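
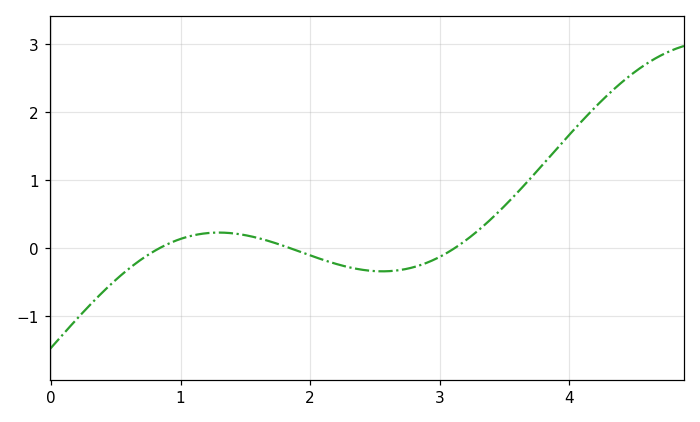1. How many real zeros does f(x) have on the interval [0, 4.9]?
3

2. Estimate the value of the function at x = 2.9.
-0.213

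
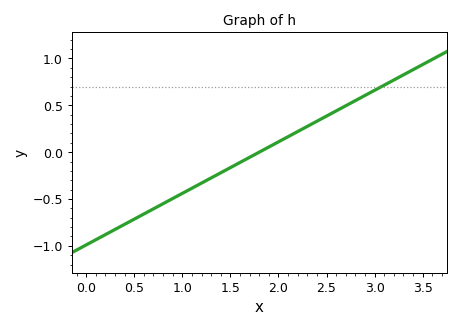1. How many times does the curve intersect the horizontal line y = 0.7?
1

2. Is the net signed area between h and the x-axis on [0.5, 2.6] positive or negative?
negative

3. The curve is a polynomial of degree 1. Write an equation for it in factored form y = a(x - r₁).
y = 0.55(x - 1.8)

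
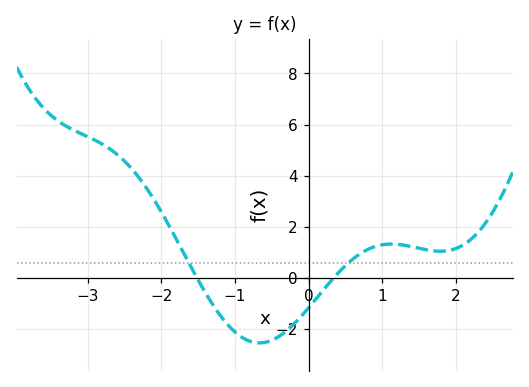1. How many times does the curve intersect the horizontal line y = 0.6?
2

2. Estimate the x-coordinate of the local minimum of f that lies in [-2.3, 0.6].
-0.668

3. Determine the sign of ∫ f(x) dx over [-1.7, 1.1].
negative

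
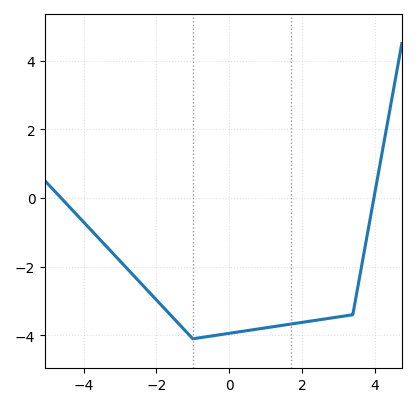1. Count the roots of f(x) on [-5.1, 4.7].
2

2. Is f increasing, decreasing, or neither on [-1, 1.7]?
increasing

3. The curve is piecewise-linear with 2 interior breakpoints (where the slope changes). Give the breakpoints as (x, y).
(-1, -4.1); (3.4, -3.4)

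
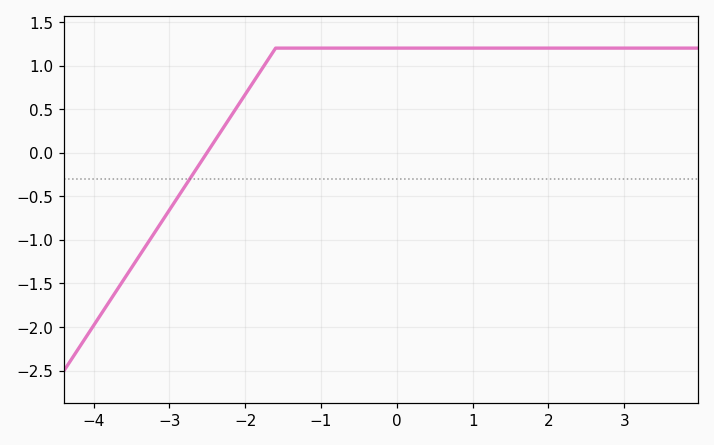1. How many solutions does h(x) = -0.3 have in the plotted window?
1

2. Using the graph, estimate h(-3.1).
-0.8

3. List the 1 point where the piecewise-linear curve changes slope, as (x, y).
(-1.6, 1.2)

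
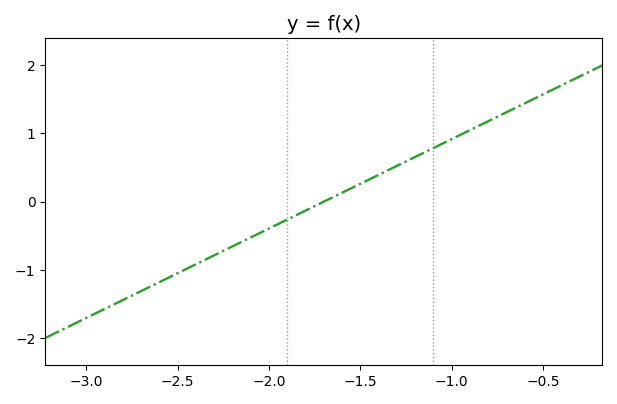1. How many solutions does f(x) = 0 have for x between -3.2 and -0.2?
1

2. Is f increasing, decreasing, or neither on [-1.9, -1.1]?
increasing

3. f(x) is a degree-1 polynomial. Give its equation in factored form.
y = 1.31(x + 1.7)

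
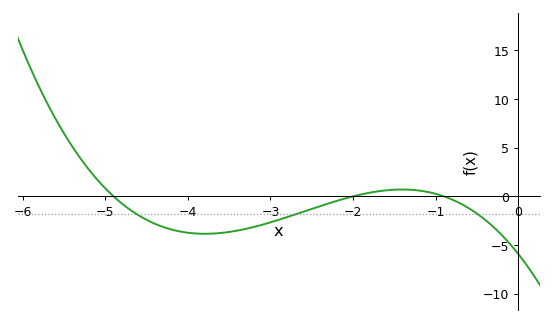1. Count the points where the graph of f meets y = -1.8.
3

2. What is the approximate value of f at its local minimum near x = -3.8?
-3.85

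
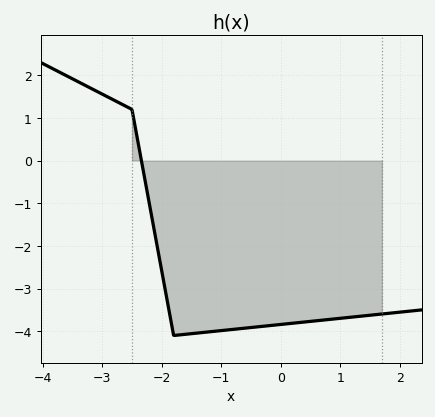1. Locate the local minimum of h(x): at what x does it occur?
-1.8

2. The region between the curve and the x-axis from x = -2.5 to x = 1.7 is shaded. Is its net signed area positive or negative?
negative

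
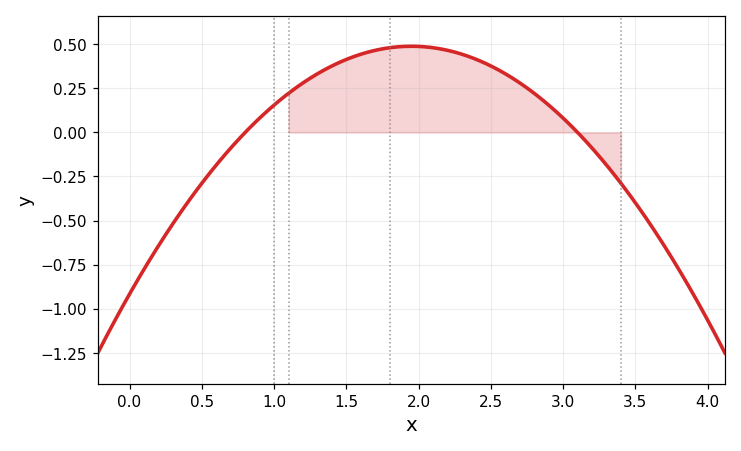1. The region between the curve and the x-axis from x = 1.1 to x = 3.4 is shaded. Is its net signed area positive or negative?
positive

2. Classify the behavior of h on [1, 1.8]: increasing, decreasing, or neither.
increasing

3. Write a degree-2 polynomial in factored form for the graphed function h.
y = -0.37(x - 0.8)(x - 3.1)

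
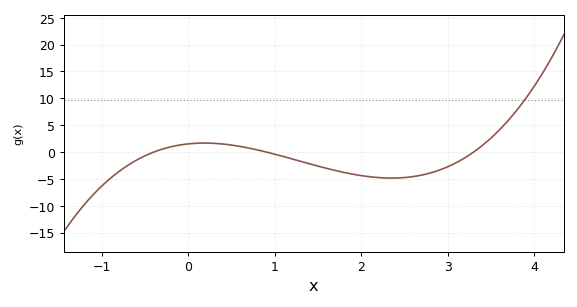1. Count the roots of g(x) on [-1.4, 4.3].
3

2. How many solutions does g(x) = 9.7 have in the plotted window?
1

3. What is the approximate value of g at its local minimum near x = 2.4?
-5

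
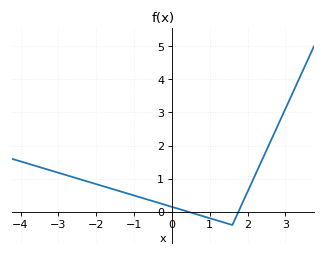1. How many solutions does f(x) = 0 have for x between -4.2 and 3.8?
2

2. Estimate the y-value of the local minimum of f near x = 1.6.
-0.4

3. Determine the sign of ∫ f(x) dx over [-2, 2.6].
positive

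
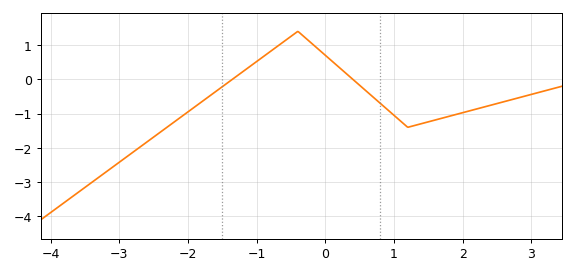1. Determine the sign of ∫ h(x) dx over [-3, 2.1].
negative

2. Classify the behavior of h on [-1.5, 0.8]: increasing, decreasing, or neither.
neither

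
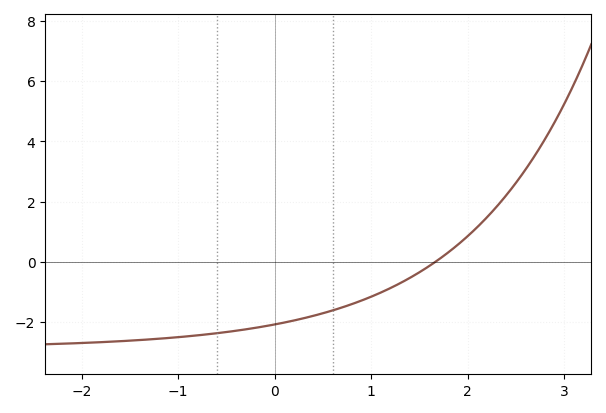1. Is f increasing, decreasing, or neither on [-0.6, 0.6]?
increasing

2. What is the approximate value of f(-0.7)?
-2.41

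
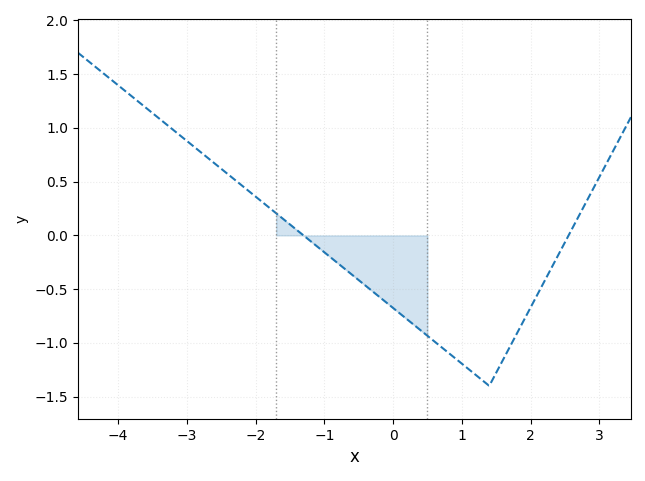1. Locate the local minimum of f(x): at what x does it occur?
1.4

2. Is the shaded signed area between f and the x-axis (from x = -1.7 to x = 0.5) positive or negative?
negative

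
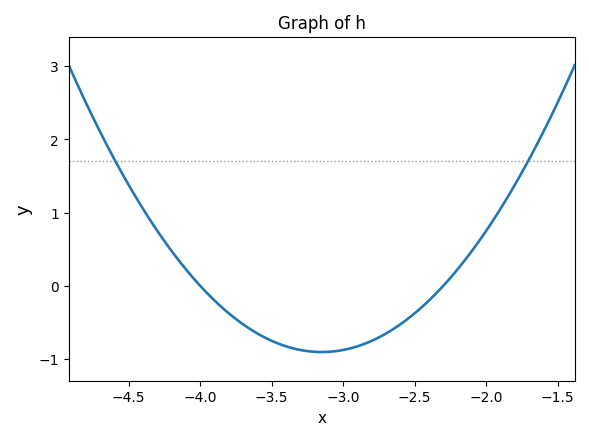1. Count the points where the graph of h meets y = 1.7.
2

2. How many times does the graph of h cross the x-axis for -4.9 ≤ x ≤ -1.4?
2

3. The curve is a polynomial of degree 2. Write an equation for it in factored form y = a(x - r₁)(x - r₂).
y = 1.25(x + 4)(x + 2.3)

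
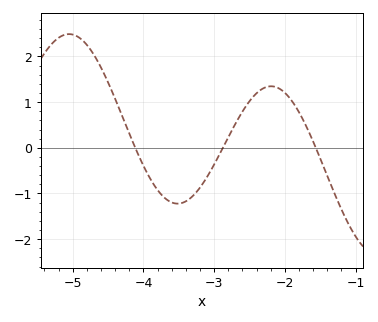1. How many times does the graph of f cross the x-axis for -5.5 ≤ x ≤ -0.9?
3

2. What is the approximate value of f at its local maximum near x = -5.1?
2.5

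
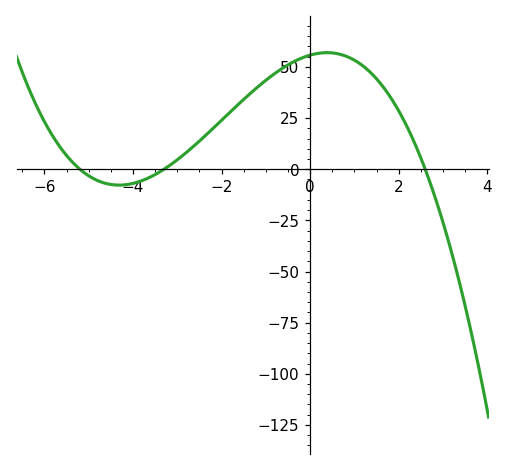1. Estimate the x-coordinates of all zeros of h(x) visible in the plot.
-5.2, -3.2, 2.6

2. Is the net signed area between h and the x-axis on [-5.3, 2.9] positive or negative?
positive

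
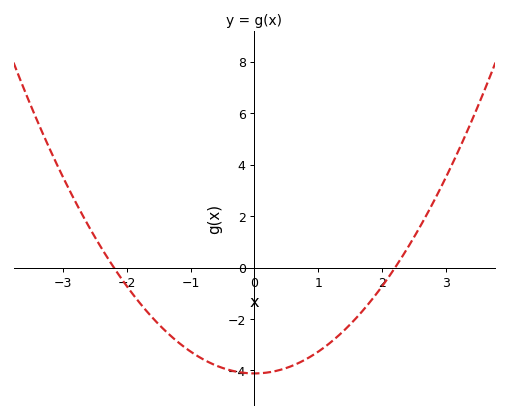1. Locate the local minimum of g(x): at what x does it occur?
0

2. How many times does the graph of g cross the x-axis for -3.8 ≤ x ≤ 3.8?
2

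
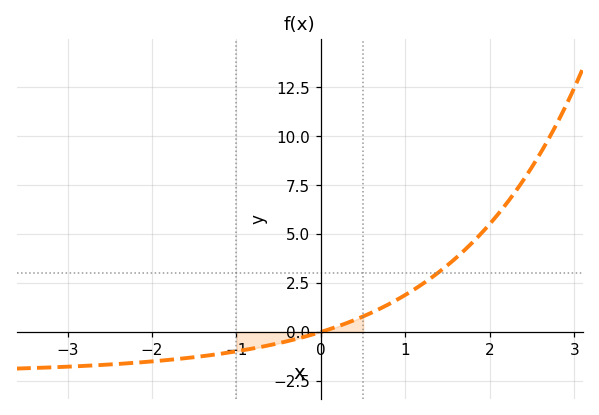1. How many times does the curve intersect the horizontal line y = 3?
1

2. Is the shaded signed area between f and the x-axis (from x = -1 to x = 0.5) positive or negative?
negative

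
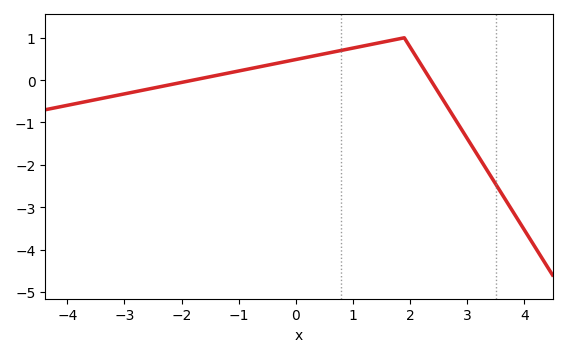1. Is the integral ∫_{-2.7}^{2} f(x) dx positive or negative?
positive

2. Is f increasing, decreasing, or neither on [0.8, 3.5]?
neither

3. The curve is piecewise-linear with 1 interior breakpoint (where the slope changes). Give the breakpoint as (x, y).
(1.9, 1)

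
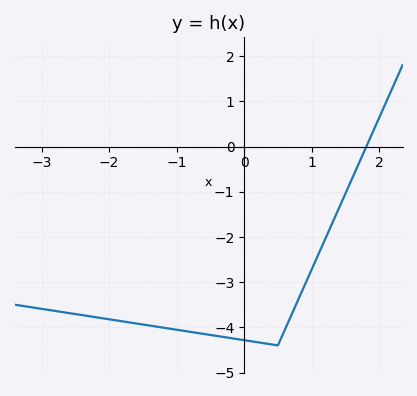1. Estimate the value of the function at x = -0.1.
-4.26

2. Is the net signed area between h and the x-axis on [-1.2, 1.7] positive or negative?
negative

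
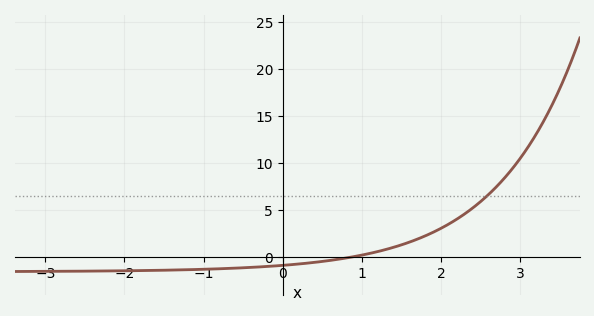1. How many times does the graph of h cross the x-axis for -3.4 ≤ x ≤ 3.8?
1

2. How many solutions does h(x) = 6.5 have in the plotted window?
1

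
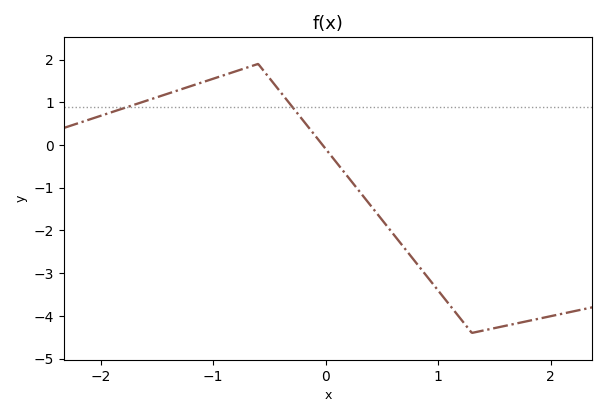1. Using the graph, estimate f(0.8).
-2.7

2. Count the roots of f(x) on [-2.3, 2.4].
1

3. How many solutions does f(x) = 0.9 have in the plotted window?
2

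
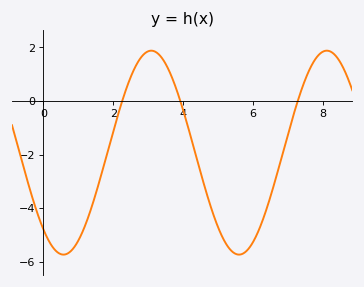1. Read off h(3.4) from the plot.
1.6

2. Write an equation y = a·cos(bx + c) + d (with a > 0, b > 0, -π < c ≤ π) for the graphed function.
y = 3.81cos(1.25x + 2.42) - 1.93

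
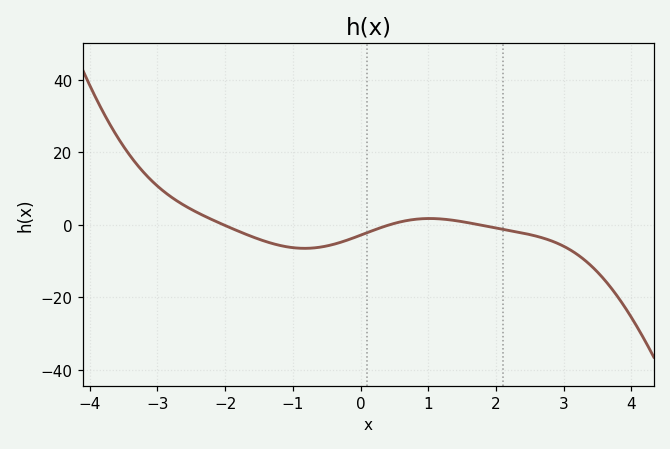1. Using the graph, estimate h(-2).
-0.151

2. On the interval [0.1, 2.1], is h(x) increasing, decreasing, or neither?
neither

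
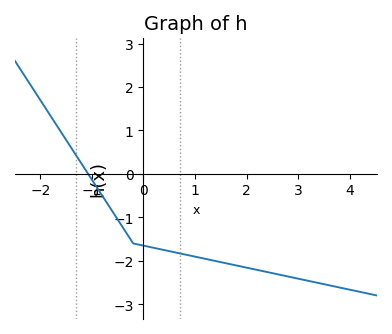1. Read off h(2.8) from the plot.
-2.36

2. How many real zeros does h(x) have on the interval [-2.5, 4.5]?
1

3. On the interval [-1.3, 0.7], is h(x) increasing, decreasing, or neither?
decreasing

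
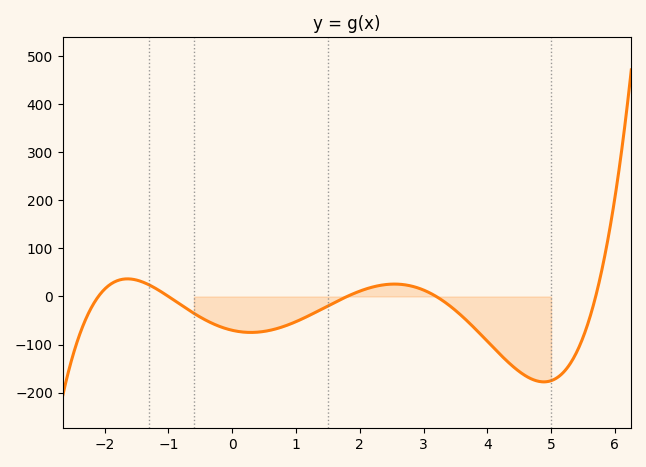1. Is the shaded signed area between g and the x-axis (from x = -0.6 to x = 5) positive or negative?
negative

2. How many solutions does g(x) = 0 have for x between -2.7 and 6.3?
5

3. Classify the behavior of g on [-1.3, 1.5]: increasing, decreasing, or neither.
neither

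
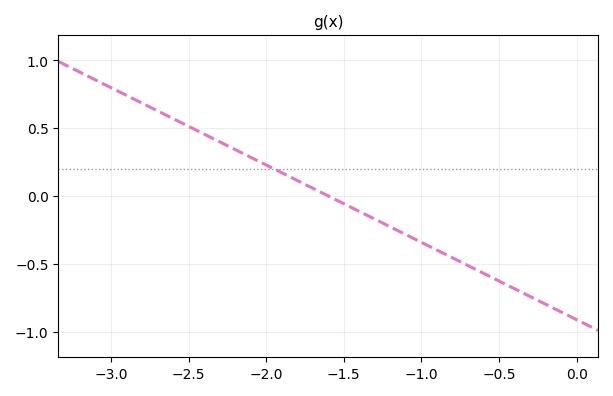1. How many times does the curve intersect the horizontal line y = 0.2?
1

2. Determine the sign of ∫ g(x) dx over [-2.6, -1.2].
positive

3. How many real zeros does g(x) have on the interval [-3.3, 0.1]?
1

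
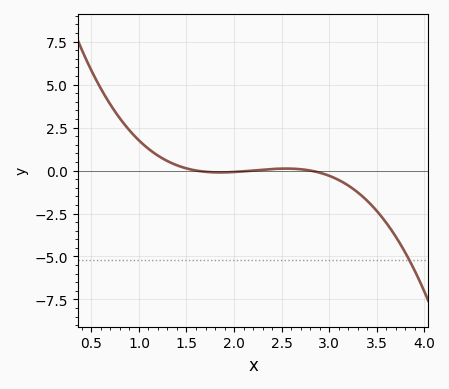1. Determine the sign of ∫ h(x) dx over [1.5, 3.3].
negative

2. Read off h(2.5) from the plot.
0.109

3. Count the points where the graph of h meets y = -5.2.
1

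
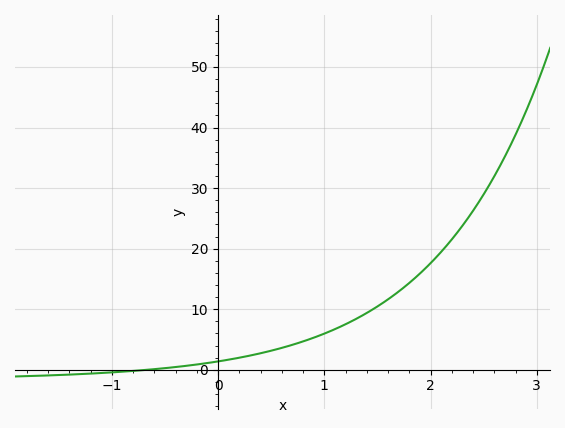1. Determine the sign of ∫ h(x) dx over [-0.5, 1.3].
positive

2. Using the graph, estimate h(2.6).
31.9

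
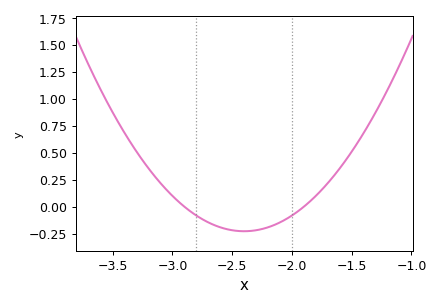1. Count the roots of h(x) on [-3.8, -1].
2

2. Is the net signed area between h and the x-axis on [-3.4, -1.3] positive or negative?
positive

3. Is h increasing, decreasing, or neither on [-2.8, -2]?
neither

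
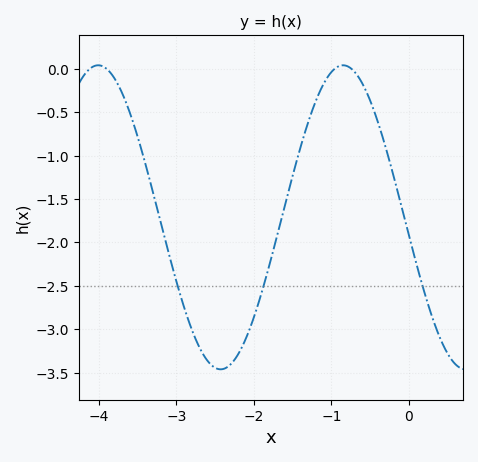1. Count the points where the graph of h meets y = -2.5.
3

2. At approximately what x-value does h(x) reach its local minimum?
-2.4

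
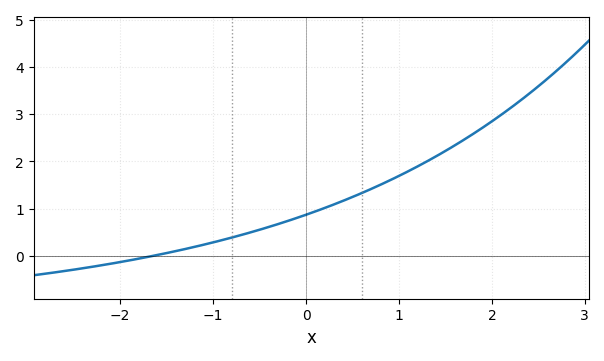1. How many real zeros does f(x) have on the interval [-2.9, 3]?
1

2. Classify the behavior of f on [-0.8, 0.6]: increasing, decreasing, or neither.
increasing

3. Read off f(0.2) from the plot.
1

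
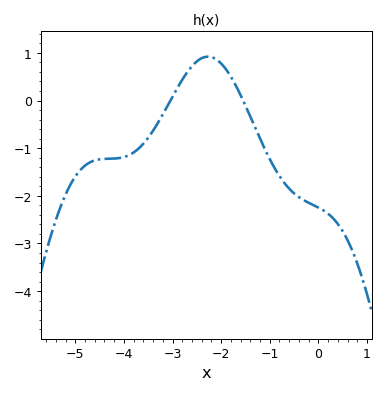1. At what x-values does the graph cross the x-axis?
-3.04, -1.55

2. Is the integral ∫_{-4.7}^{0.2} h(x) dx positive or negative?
negative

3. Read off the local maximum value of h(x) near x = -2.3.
0.92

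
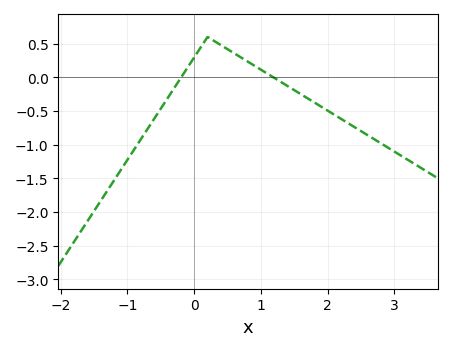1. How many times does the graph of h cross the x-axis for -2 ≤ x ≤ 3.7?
2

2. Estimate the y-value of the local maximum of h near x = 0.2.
0.6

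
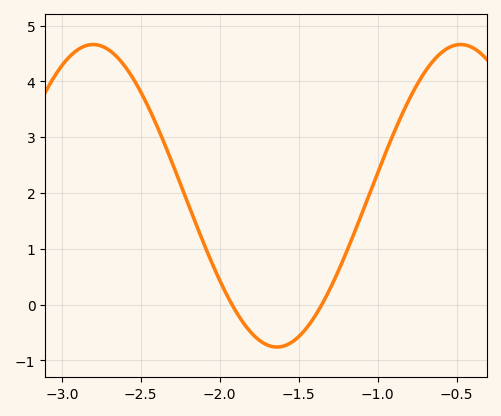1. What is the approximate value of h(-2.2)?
1.8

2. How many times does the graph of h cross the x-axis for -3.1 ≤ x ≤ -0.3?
2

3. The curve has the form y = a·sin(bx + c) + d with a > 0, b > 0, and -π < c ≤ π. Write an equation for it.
y = 2.71sin(2.7x + 2.9) + 1.95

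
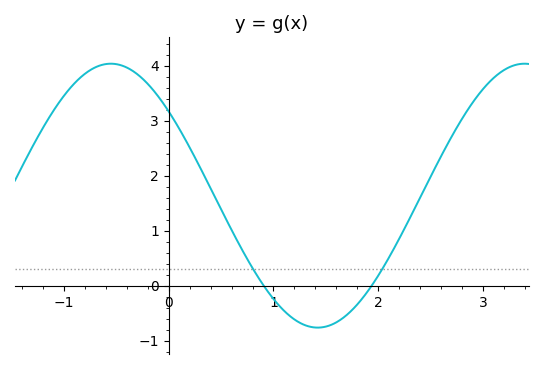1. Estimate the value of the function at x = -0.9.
3.7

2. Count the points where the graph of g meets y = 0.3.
2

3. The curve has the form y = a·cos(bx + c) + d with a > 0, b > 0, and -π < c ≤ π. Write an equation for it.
y = 2.4cos(1.6x + 0.88) + 1.64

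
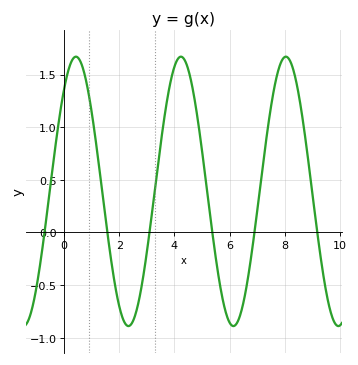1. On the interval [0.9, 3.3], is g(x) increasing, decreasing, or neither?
neither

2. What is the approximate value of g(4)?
1.6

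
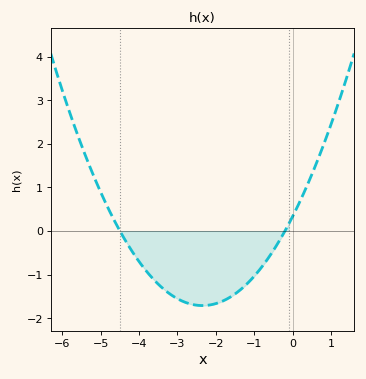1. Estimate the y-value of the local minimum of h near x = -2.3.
-1.71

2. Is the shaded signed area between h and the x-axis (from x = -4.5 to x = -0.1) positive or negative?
negative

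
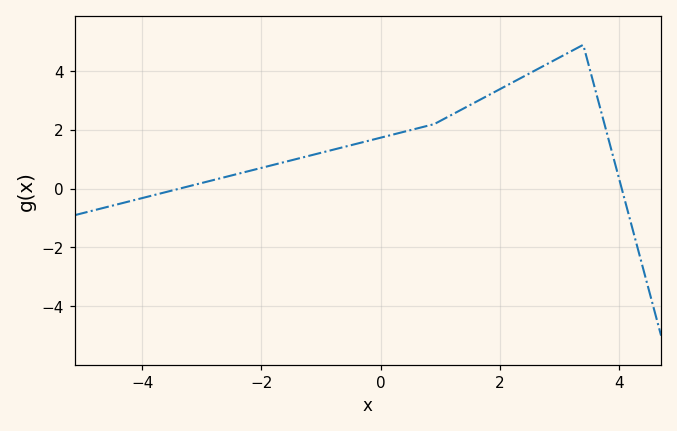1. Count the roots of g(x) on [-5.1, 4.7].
2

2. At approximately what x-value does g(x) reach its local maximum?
3.4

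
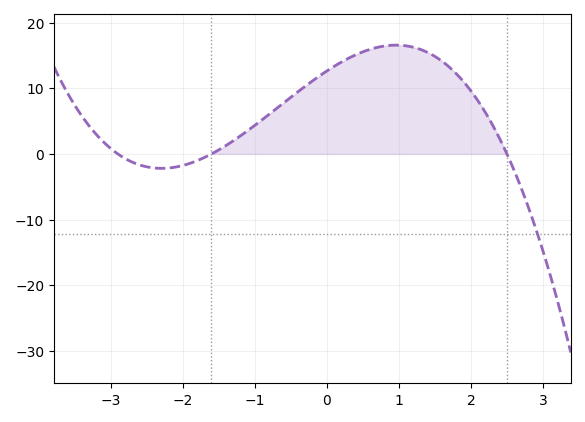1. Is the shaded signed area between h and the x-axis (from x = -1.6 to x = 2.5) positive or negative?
positive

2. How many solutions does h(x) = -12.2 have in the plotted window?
1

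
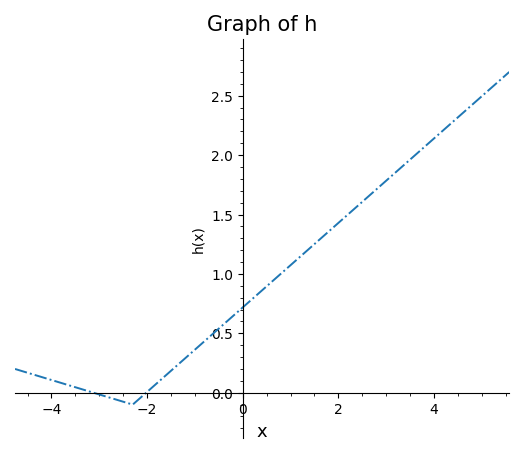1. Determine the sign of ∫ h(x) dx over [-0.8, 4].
positive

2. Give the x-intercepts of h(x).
-3.12, -2.02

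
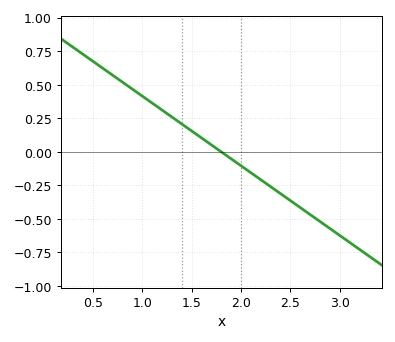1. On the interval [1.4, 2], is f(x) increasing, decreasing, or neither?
decreasing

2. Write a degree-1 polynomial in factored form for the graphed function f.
y = -0.52(x - 1.8)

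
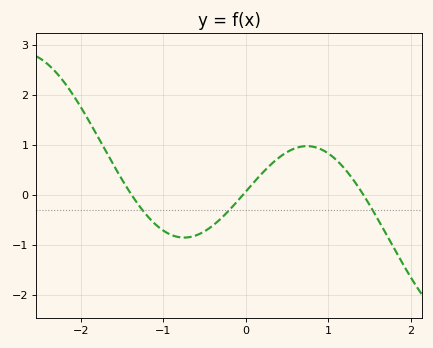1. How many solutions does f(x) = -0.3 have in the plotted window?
3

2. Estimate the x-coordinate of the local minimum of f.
-0.7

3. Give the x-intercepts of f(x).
-1.4, 0, 1.4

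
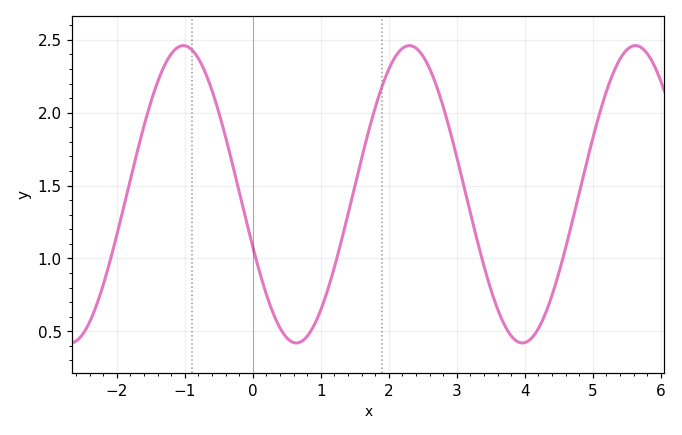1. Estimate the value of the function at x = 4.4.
0.746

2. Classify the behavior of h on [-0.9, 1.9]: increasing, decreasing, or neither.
neither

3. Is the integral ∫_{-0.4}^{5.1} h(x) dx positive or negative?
positive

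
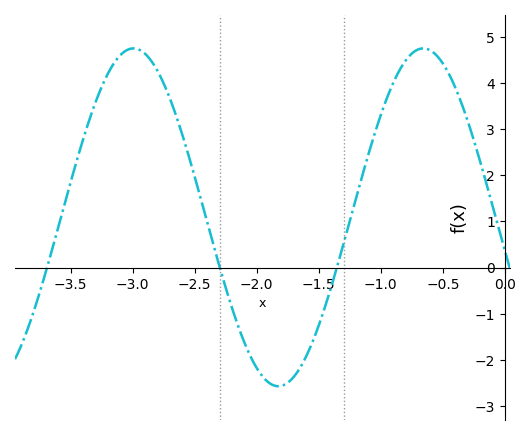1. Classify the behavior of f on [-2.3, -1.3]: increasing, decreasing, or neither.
neither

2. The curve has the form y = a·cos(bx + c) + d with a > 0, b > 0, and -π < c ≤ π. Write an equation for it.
y = 3.66cos(2.69x + 1.77) + 1.09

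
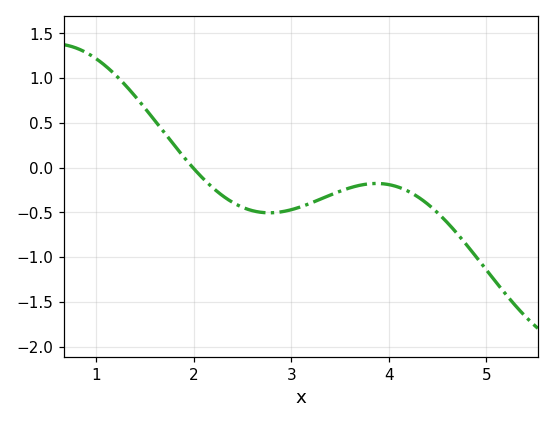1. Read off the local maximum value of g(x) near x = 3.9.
-0.177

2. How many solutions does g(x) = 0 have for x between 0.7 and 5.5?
1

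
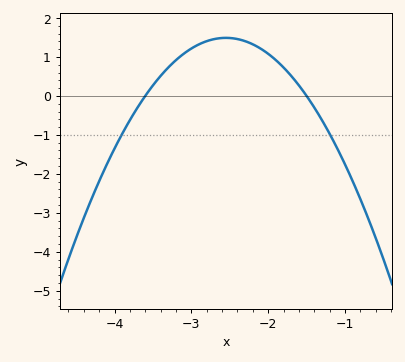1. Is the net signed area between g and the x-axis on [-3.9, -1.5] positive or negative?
positive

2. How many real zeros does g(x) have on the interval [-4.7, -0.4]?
2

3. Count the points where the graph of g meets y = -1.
2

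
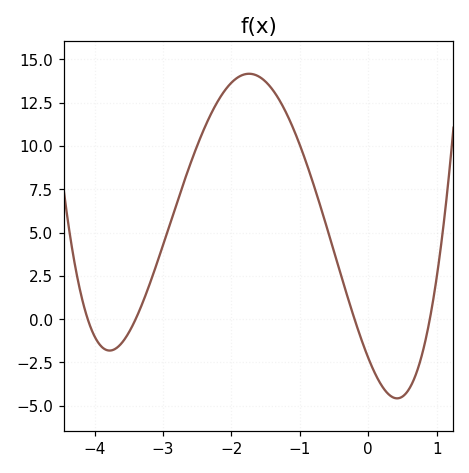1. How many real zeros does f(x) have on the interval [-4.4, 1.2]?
4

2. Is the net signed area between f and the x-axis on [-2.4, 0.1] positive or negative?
positive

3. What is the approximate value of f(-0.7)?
6.54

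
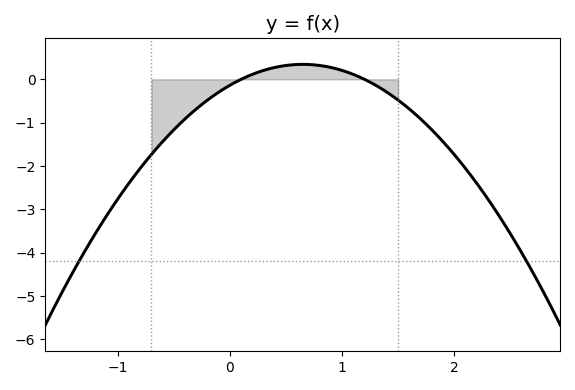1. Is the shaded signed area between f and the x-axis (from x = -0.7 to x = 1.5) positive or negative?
negative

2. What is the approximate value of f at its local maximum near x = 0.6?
0.345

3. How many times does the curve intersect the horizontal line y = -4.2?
2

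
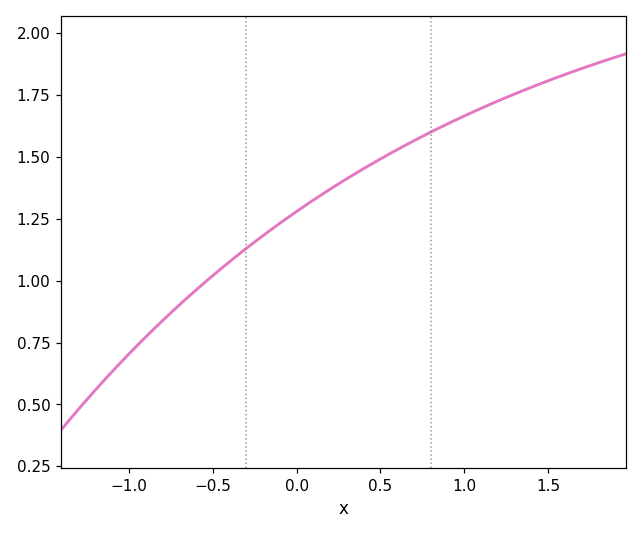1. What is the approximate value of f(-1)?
0.705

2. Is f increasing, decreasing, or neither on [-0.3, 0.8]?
increasing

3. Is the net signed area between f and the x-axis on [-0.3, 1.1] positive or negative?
positive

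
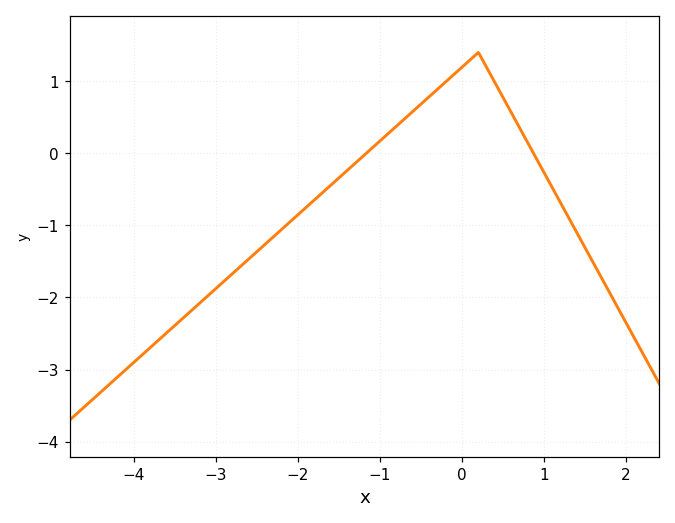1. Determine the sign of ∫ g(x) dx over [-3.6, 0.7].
negative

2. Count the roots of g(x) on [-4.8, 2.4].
2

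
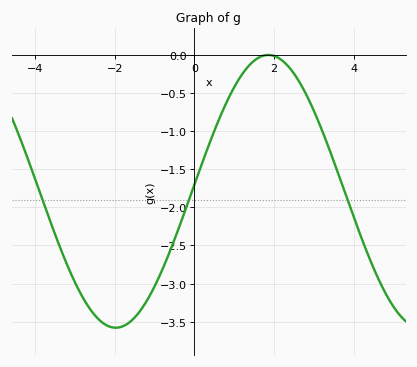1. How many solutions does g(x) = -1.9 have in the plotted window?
3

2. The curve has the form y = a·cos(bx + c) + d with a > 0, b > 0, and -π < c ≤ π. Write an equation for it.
y = 1.79cos(0.82x - 1.52) - 1.79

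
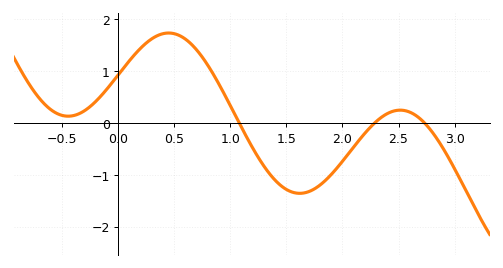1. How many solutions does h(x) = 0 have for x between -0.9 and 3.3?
3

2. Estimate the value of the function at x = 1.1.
-0.087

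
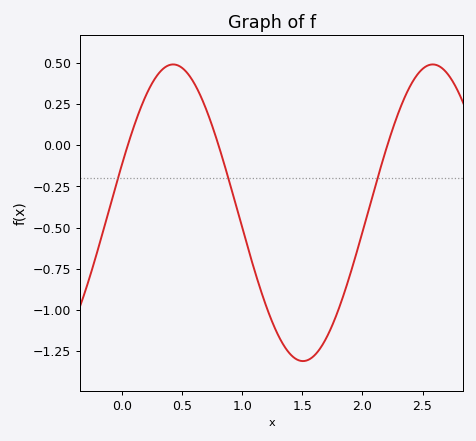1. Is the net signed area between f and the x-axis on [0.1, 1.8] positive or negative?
negative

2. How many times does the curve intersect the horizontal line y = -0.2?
3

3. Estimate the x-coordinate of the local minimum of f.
1.5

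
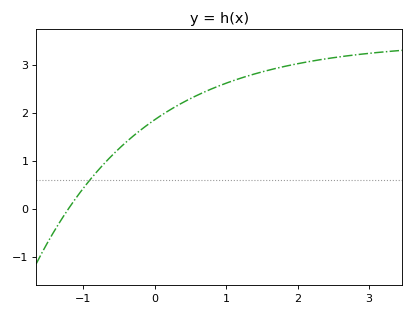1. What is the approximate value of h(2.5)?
3.1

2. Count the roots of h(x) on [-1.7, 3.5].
1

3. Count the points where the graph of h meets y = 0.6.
1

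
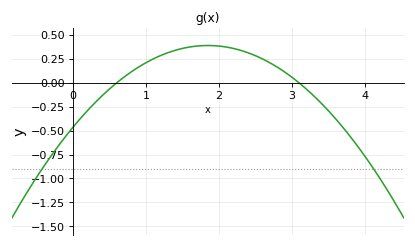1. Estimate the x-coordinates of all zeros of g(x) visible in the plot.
0.6, 3.1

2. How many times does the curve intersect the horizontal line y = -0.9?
2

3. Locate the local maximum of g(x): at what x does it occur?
1.8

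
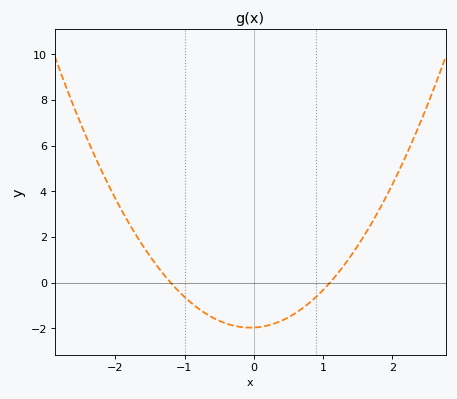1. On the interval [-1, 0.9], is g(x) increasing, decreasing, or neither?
neither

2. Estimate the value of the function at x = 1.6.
2.09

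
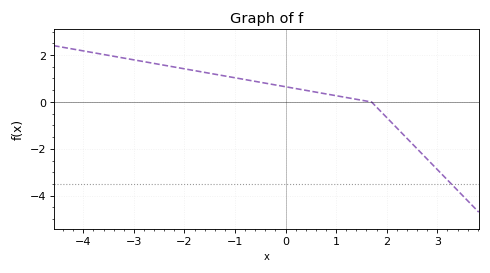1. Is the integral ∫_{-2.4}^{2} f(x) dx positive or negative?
positive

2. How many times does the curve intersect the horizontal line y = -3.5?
1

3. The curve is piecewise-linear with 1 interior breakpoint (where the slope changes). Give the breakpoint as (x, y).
(1.7, 0)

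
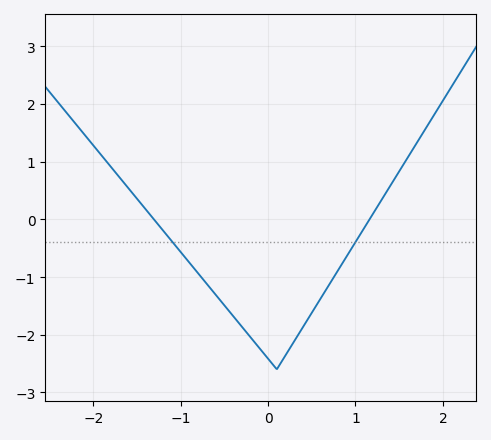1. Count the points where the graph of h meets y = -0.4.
2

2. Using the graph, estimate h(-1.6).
0.5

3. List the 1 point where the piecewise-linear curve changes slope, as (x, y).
(0.1, -2.6)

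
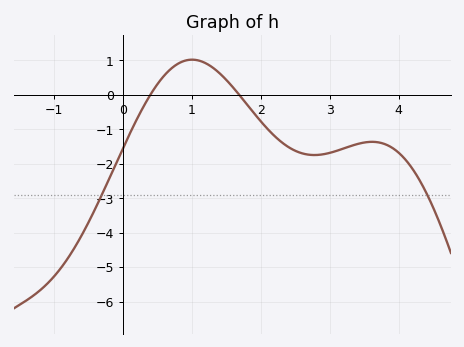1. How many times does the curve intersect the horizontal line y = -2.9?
2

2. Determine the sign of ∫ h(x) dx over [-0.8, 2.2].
negative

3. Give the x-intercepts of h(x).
0.4, 1.69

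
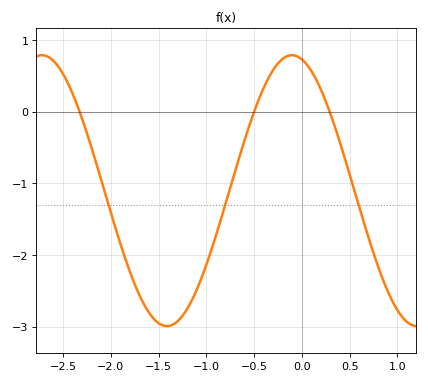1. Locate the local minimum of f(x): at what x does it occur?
-1.41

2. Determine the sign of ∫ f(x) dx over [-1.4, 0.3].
negative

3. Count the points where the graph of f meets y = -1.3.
3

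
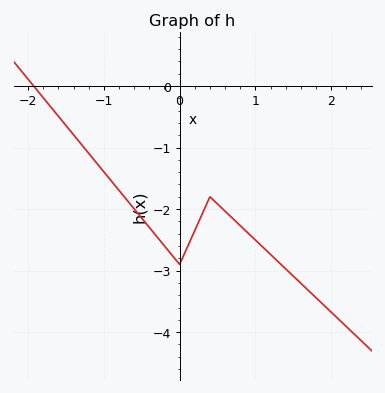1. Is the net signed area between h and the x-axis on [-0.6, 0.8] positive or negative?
negative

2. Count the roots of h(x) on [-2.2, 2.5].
1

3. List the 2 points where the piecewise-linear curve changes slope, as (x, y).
(0, -2.9); (0.4, -1.8)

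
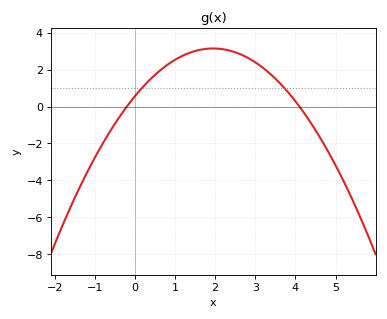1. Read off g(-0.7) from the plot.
-1.6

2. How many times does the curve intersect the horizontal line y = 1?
2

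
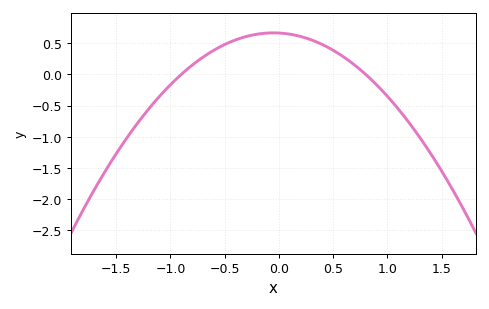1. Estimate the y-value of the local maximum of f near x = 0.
0.65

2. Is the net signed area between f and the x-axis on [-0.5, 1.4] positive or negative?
positive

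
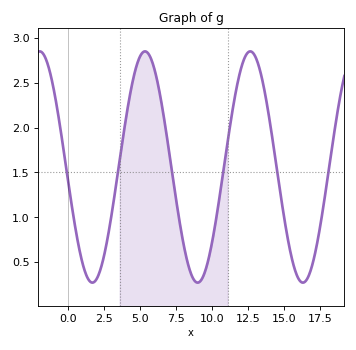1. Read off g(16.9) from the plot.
0.45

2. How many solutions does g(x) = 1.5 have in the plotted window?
6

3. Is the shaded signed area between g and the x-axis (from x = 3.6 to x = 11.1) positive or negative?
positive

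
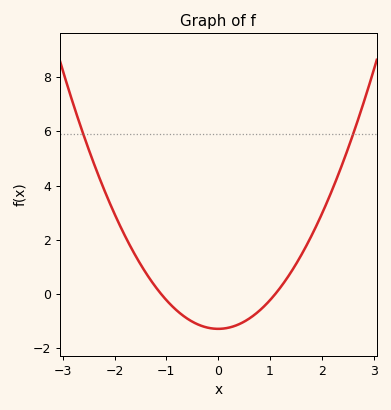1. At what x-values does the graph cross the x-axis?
-1.1, 1.1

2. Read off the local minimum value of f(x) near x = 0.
-1.2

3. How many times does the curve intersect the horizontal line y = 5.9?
2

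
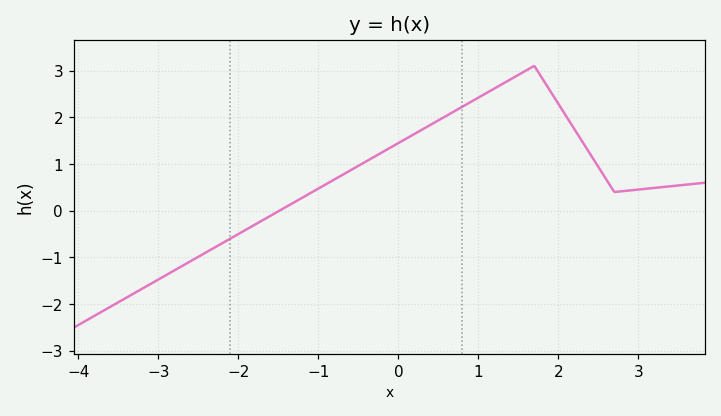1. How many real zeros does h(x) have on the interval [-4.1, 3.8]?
1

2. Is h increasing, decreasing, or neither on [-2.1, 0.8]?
increasing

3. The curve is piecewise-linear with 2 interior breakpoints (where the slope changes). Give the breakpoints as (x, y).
(1.7, 3.1); (2.7, 0.4)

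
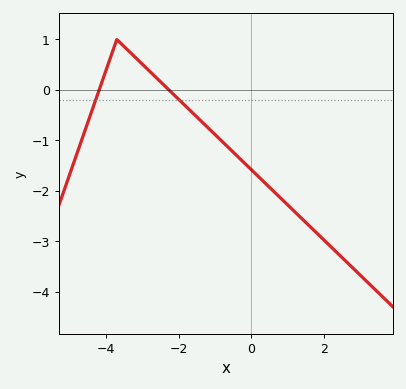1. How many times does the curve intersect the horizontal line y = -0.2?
2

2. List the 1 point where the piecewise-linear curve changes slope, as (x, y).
(-3.7, 1)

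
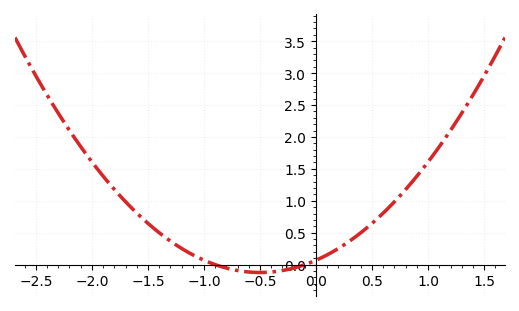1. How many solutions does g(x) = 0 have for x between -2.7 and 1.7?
2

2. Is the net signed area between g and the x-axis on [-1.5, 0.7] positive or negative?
positive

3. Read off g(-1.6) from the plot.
0.8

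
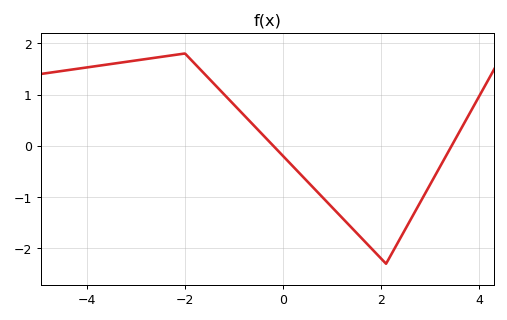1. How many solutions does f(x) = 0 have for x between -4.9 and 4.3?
2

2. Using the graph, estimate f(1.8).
-2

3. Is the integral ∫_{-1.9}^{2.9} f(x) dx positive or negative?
negative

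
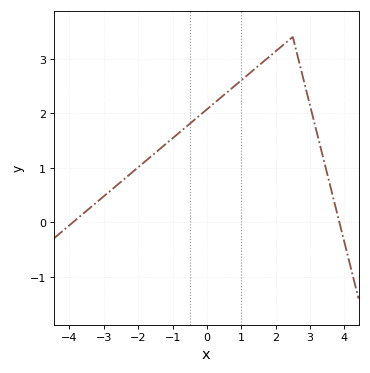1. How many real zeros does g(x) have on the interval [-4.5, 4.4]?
2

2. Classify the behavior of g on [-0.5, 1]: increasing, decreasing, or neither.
increasing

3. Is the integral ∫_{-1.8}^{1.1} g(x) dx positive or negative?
positive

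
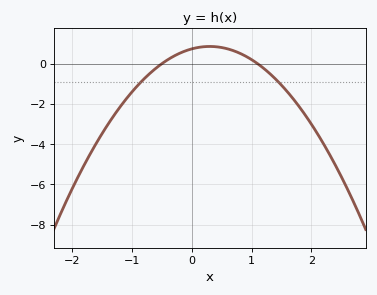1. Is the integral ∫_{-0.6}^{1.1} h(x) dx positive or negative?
positive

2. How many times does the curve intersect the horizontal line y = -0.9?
2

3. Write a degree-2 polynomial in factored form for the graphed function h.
y = -1.33(x + 0.5)(x - 1.1)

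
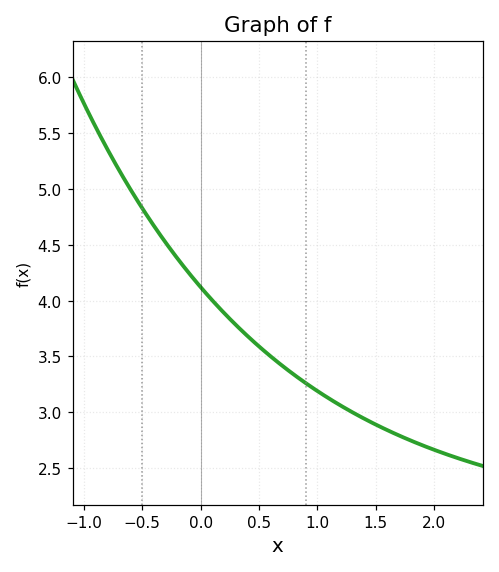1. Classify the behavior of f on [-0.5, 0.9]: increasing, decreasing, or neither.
decreasing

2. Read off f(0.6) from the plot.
3.5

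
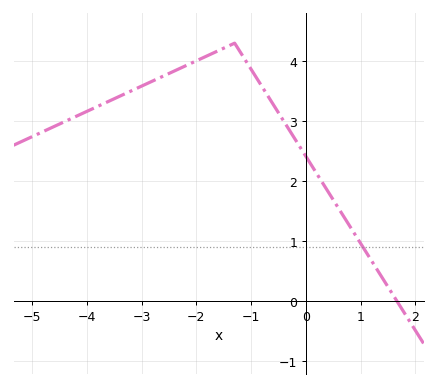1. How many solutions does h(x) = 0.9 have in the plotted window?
1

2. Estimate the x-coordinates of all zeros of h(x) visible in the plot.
1.7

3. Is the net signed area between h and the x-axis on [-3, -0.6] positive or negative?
positive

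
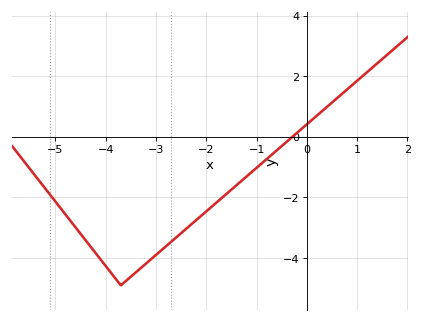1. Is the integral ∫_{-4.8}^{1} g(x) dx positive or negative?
negative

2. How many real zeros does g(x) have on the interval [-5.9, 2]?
1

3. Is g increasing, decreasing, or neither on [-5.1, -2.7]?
neither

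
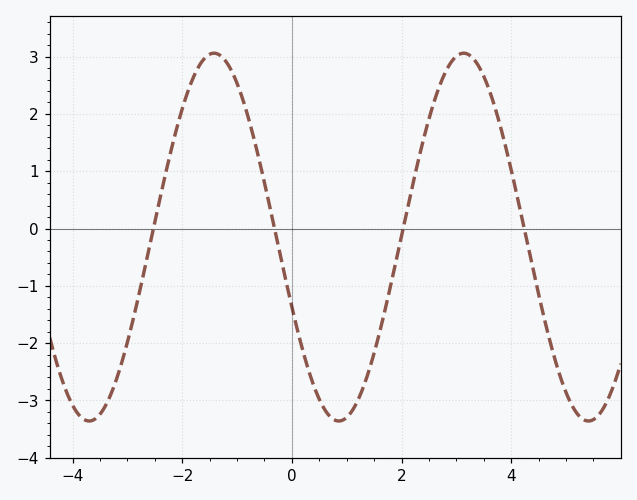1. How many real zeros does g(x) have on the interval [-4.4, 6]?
4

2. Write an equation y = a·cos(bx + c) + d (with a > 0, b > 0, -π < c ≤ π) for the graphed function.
y = 3.21cos(1.38x + 1.96) - 0.15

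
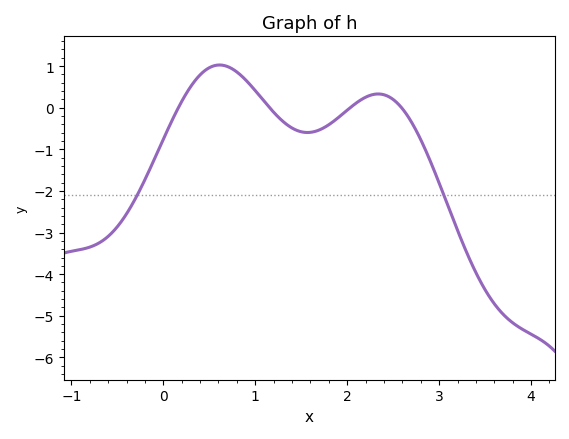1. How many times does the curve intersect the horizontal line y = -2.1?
2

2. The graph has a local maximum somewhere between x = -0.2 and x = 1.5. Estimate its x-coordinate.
0.6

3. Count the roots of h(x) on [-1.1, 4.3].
4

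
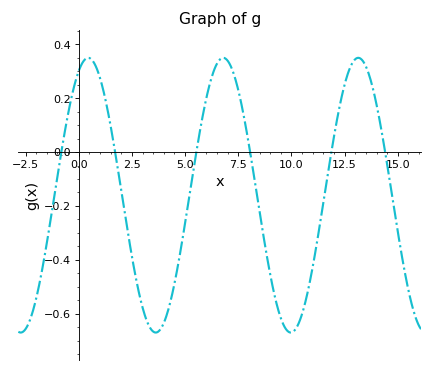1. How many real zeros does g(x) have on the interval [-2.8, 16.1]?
6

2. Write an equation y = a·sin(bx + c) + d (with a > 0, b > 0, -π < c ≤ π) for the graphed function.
y = 0.51sin(0.99x + 1.13) - 0.16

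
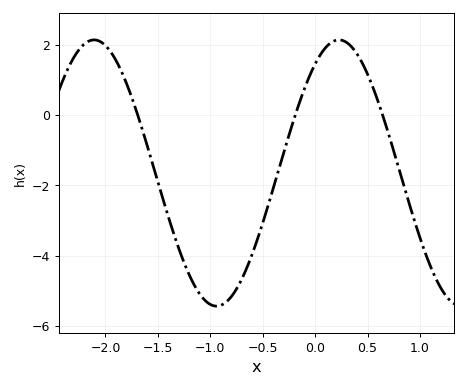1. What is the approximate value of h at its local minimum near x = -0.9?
-5.4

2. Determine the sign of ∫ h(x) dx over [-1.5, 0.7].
negative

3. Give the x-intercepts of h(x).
-1.7, -0.2, 0.6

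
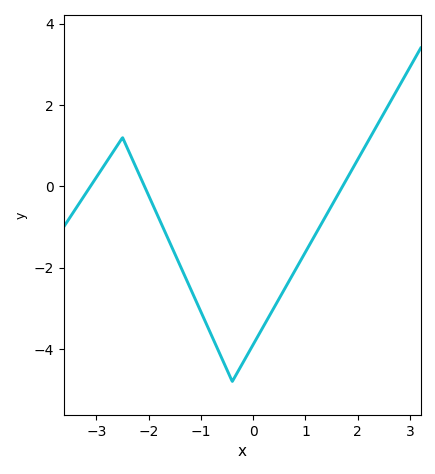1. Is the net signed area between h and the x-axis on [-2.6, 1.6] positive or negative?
negative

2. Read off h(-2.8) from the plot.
0.6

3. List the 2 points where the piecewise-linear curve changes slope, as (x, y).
(-2.5, 1.2); (-0.4, -4.8)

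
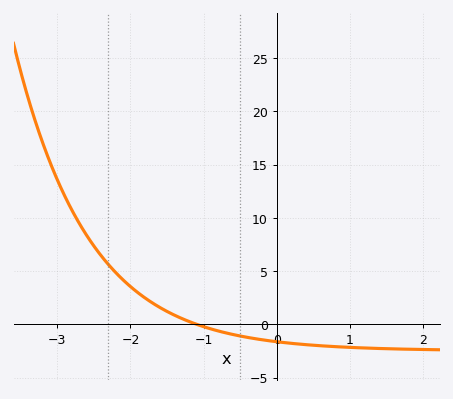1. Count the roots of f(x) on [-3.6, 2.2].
1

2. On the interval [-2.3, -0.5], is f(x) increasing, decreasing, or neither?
decreasing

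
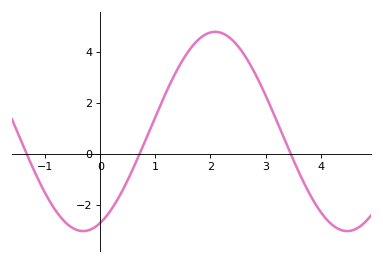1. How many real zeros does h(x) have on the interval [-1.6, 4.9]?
3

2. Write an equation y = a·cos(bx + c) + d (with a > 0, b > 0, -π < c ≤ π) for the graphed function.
y = 3.89cos(1.31x - 2.73) + 0.88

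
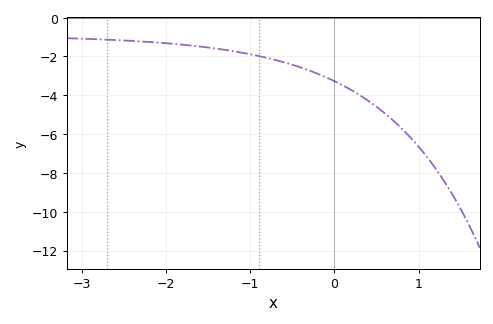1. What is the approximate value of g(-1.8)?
-1.4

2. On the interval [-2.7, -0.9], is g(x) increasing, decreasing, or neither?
decreasing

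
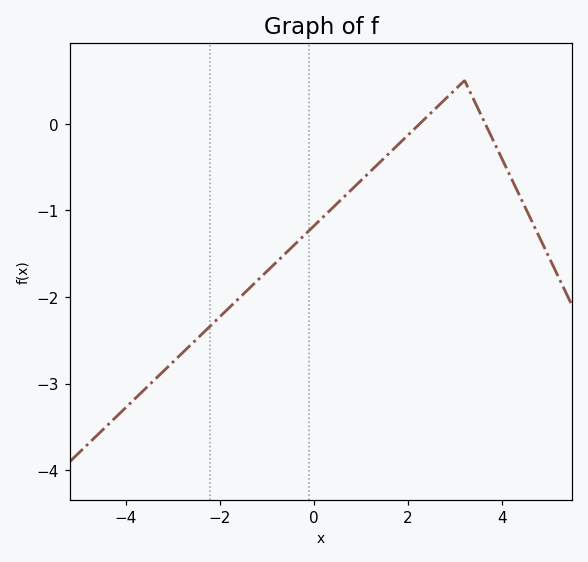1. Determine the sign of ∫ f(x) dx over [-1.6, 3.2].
negative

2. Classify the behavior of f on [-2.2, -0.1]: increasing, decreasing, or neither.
increasing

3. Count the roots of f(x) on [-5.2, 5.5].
2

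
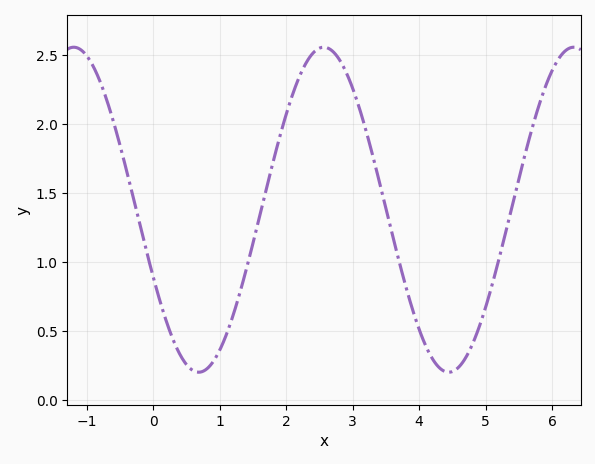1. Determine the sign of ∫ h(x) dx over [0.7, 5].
positive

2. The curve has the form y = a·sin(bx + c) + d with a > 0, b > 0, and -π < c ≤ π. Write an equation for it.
y = 1.18sin(1.67x - 2.71) + 1.38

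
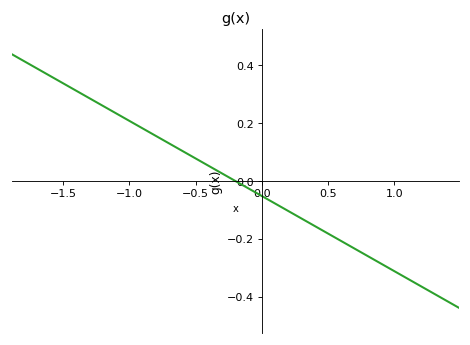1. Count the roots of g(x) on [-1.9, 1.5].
1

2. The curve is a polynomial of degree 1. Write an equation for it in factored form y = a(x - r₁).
y = -0.26(x + 0.2)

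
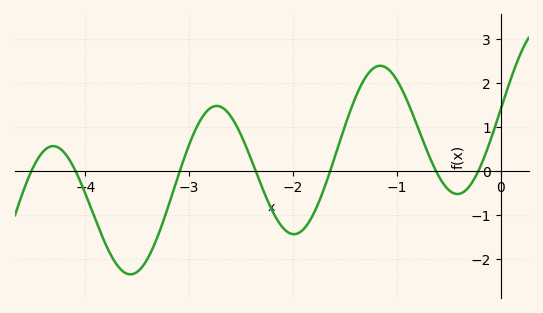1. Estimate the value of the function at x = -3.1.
-0.1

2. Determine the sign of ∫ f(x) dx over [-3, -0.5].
positive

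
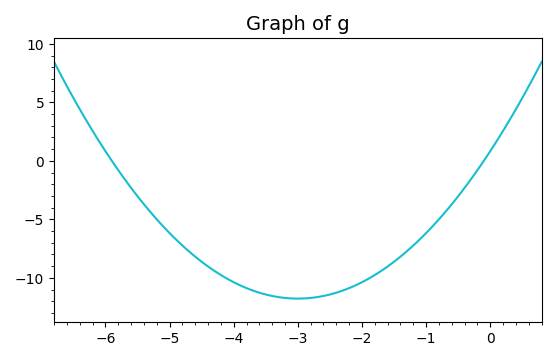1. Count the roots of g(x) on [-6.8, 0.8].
2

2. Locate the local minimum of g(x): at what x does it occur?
-3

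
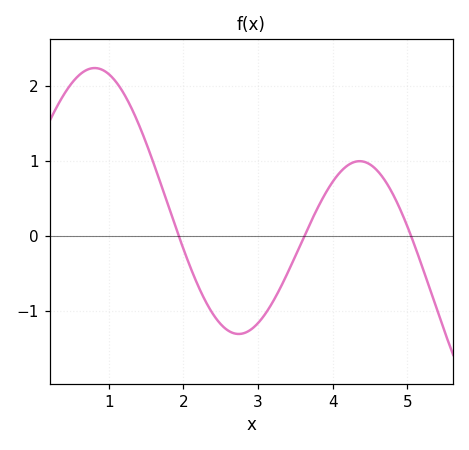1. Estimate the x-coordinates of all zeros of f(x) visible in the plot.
1.94, 3.62, 5.05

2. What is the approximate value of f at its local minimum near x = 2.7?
-1.31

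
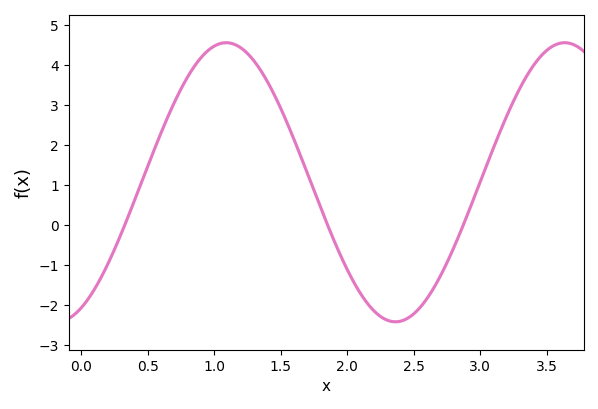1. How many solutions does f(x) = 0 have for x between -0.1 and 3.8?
3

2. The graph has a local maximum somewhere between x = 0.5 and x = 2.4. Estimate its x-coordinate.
1.1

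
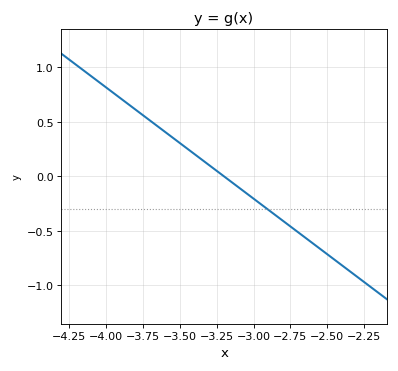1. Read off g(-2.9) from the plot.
-0.306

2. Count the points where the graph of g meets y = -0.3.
1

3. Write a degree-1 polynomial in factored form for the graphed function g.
y = -1.02(x + 3.2)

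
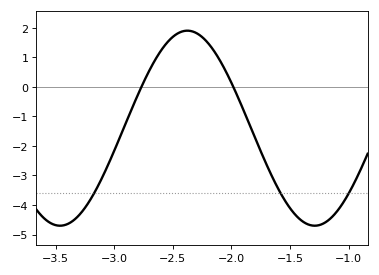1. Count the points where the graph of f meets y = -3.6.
3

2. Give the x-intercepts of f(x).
-2.75, -2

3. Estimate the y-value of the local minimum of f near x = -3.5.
-4.7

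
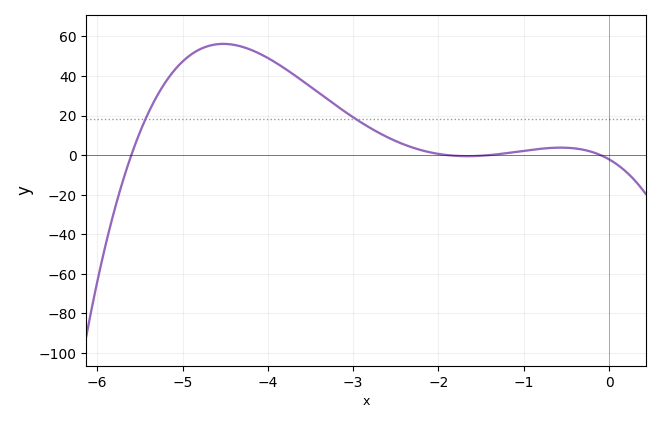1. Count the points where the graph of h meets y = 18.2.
2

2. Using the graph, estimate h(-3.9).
46.5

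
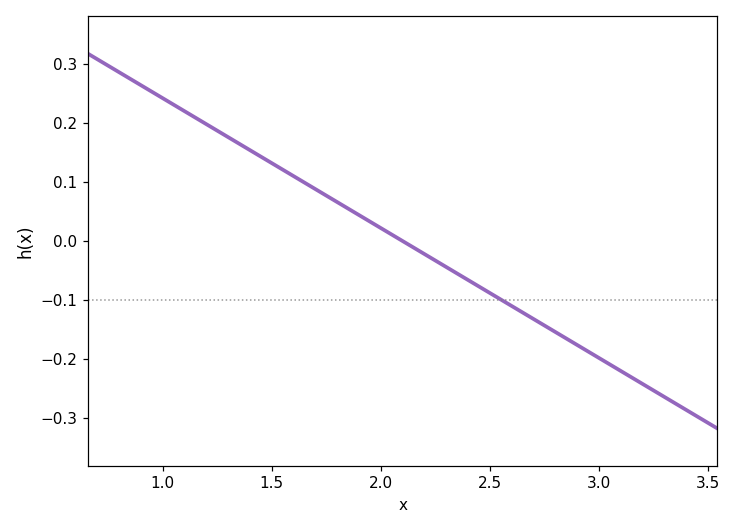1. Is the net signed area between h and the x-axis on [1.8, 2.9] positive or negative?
negative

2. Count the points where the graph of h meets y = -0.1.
1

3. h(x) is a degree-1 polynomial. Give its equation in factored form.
y = -0.22(x - 2.1)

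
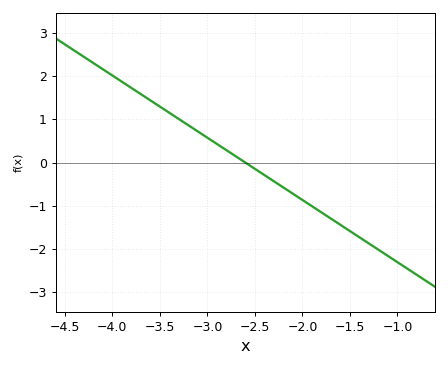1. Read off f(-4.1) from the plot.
2.2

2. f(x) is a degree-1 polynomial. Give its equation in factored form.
y = -1.44(x + 2.6)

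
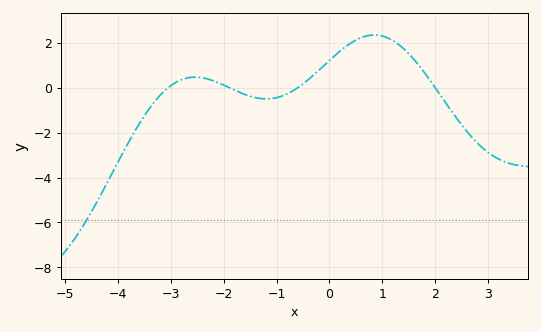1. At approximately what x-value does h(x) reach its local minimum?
-1.2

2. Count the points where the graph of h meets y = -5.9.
1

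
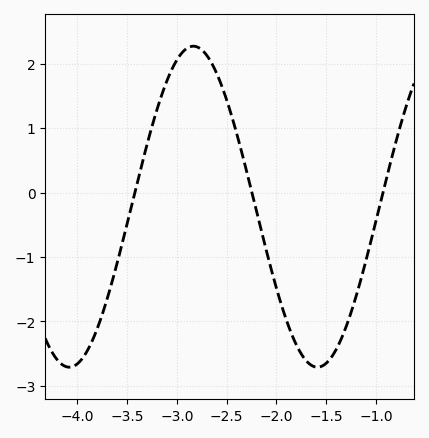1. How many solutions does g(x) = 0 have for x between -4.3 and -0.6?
3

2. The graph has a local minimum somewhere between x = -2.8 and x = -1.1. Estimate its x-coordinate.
-1.6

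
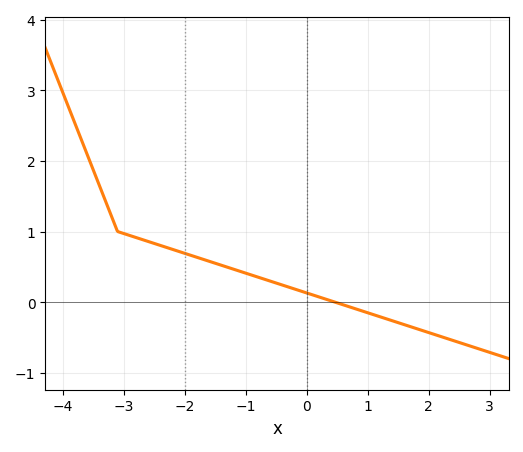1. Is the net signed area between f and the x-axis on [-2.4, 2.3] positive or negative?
positive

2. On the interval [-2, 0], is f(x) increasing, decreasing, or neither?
decreasing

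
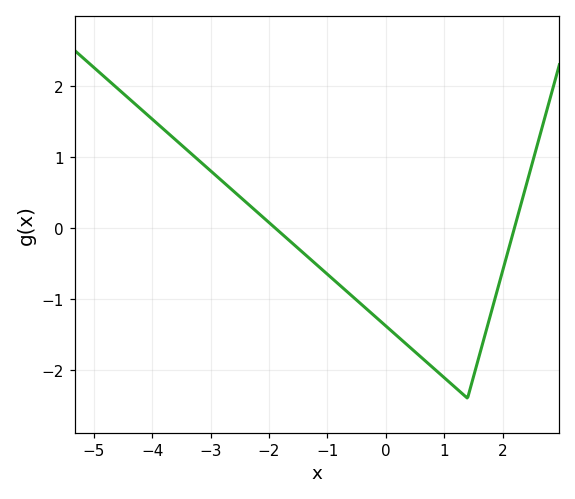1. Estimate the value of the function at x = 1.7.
-1.5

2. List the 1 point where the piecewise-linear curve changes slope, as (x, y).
(1.4, -2.4)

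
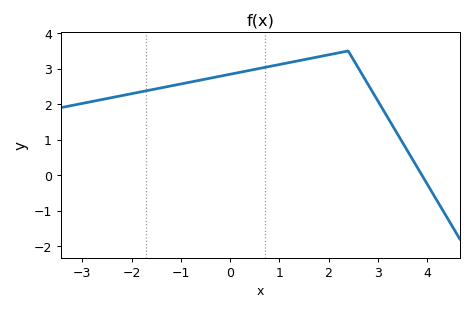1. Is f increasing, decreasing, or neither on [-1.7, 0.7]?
increasing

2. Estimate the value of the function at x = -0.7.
2.65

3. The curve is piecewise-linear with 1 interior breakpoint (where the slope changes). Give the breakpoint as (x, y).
(2.4, 3.5)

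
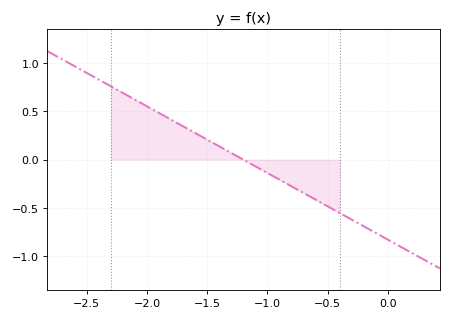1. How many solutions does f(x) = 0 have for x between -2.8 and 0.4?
1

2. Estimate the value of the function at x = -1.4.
0.15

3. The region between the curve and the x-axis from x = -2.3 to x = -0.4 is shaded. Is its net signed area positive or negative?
positive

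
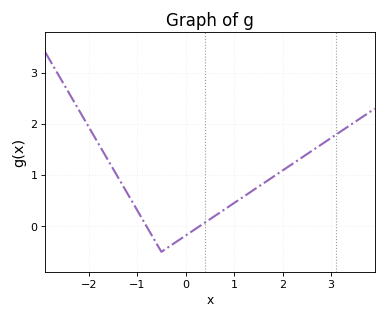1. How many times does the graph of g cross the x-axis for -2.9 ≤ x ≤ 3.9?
2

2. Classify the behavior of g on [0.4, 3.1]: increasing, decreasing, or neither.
increasing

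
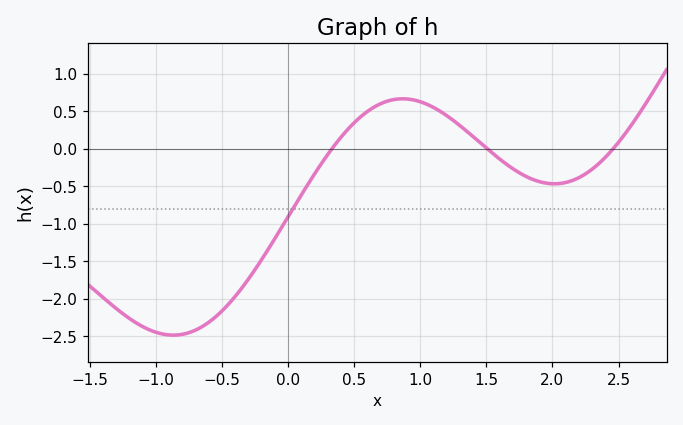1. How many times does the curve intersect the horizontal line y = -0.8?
1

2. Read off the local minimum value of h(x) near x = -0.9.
-2.5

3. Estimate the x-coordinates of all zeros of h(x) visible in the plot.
0.3, 1.5, 2.5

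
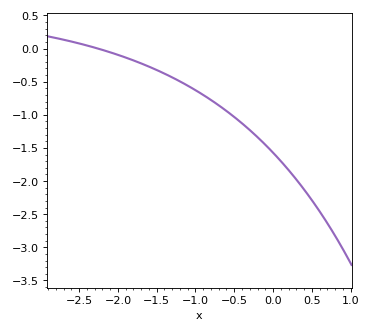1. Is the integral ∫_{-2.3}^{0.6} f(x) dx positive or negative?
negative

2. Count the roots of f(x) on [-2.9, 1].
1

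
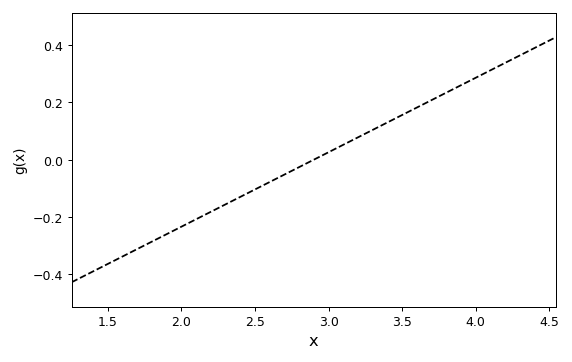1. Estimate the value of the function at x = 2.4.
-0.12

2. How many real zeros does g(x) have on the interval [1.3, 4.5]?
1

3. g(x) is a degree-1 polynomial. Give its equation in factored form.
y = 0.26(x - 2.9)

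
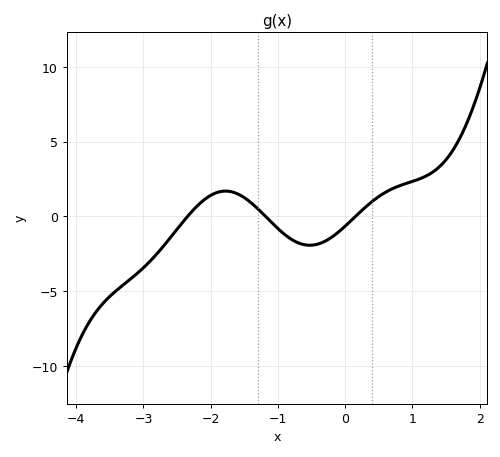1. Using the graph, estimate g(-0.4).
-1.84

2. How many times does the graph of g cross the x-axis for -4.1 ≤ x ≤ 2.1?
3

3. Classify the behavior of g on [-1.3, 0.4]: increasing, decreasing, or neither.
neither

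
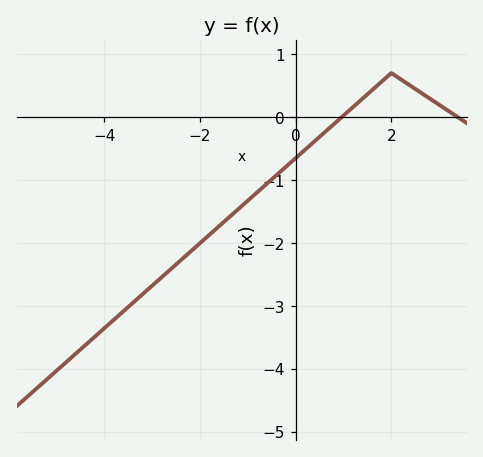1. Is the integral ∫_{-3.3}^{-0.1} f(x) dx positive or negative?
negative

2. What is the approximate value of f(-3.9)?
-3.29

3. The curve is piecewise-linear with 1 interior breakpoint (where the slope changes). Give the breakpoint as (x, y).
(2, 0.7)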